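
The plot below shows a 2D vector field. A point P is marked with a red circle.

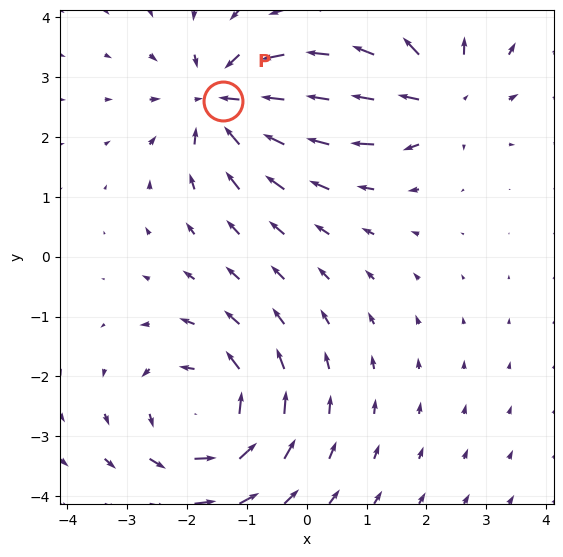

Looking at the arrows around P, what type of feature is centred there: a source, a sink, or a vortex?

At P (-1.4, 2.6) the arrows converge inward. Divergence about -6, curl ≈0 — negative divergence with near-zero curl is a sink.

sink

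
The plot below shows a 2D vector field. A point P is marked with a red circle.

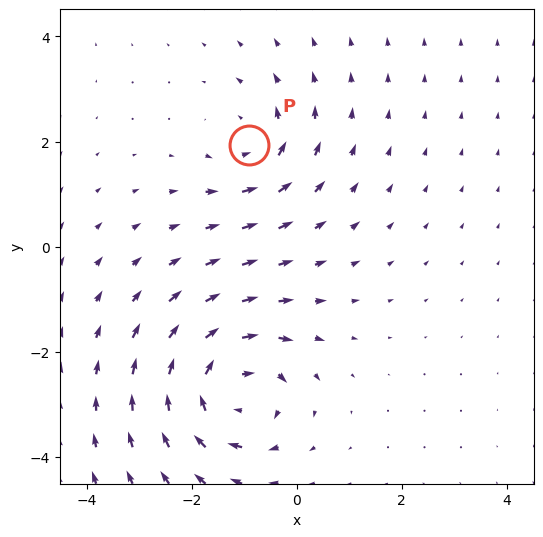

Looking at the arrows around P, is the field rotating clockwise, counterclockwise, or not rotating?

Near P at (-0.9, 1.9) the arrows circulate counterclockwise. The curl (z-component) there is about +3; positive curl means counterclockwise rotation.

counterclockwise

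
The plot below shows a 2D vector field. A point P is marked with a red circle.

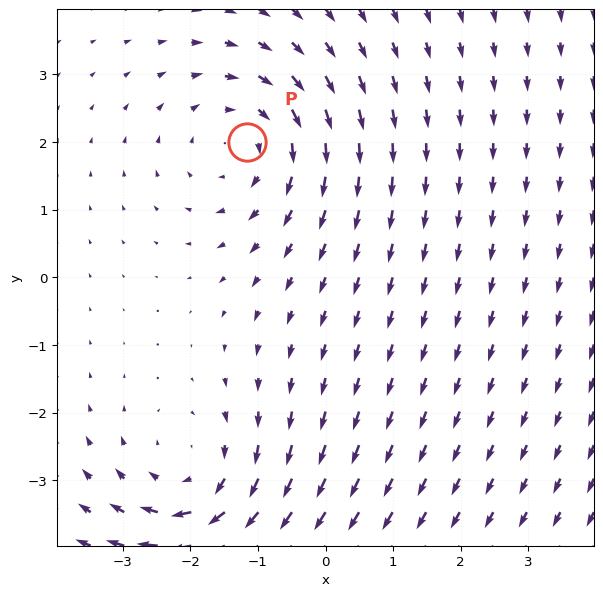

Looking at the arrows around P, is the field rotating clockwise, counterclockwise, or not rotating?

Near P at (-1.2, 2.0) the arrows circulate clockwise. The curl (z-component) there is about -4; negative curl means clockwise rotation.

clockwise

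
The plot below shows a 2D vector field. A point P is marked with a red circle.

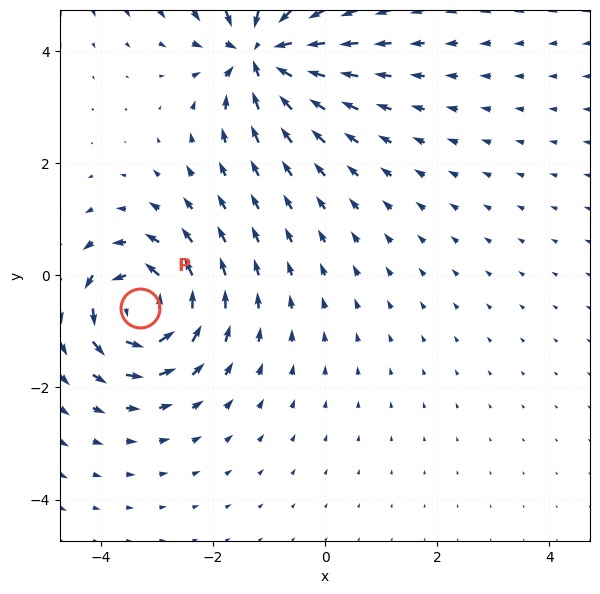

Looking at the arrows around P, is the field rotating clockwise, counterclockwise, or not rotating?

Near P at (-3.3, -0.6) the arrows circulate counterclockwise. The curl (z-component) there is about +5; positive curl means counterclockwise rotation.

counterclockwise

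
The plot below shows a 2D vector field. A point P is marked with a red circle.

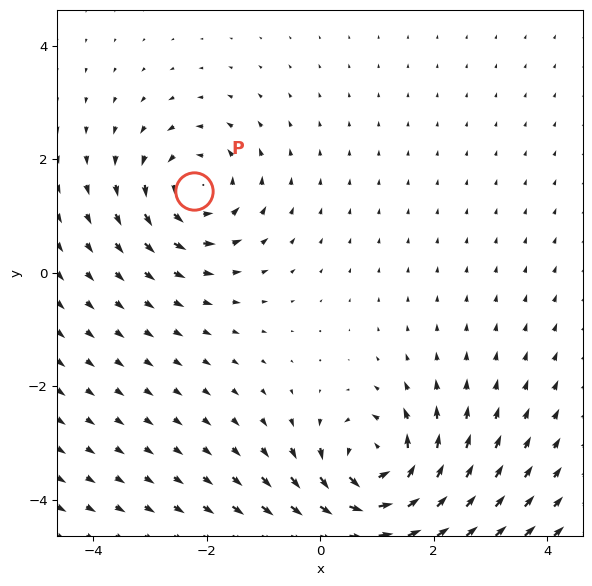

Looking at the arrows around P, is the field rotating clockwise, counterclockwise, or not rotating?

Near P at (-2.2, 1.4) the arrows circulate counterclockwise. The curl (z-component) there is about +3; positive curl means counterclockwise rotation.

counterclockwise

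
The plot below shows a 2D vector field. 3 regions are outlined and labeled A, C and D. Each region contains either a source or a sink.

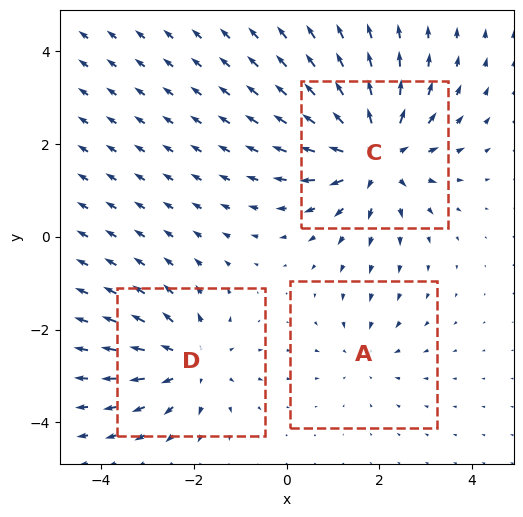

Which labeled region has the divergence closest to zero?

A

Divergence at each region's feature centre — A: about -2, C: about +5, D: about +3. Region A is closest to zero.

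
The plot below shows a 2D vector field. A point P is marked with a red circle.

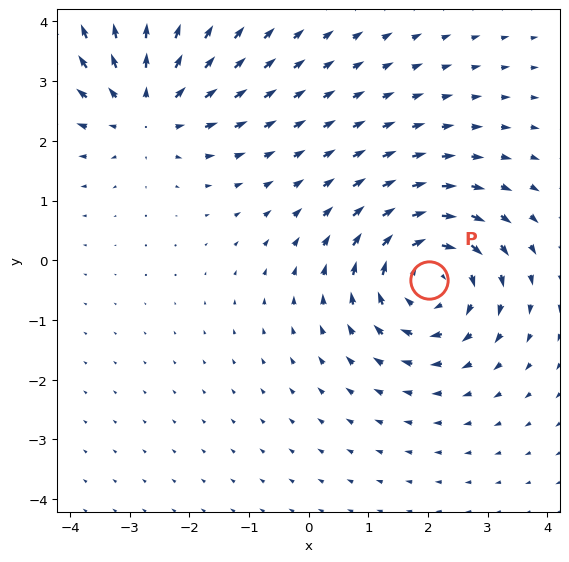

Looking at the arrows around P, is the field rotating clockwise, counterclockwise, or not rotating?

Near P at (2.0, -0.3) the arrows circulate clockwise. The curl (z-component) there is about -5; negative curl means clockwise rotation.

clockwise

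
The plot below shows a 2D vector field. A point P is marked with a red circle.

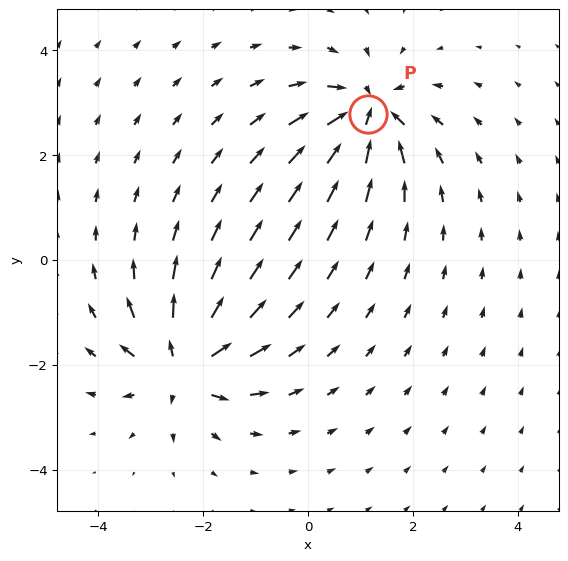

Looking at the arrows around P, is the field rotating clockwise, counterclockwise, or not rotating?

Near P at (1.1, 2.8) the arrows show no circulation. The curl there is ≈0.

not rotating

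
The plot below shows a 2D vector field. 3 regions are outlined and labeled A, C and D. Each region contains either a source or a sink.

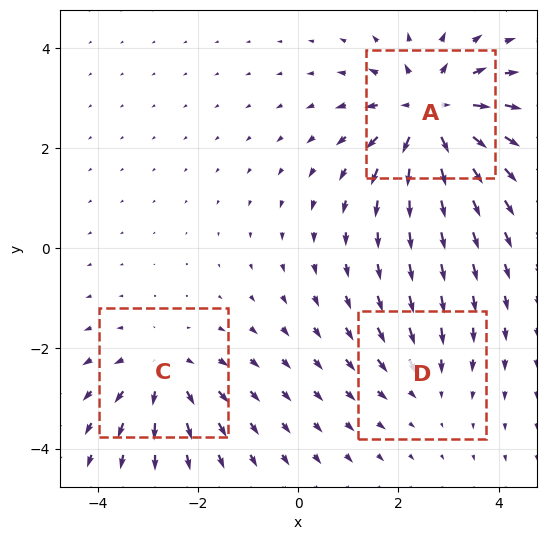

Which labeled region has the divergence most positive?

Divergence at each region's feature centre — A: about +5, C: about +3, D: about -2. Region A is most positive.

A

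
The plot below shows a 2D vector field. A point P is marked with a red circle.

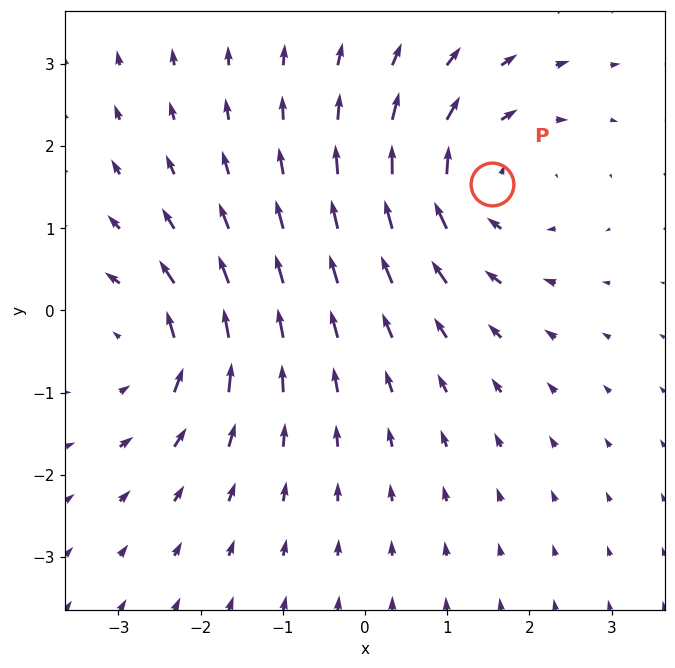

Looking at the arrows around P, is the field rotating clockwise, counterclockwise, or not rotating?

clockwise

Near P at (1.5, 1.5) the arrows circulate clockwise. The curl (z-component) there is about -4; negative curl means clockwise rotation.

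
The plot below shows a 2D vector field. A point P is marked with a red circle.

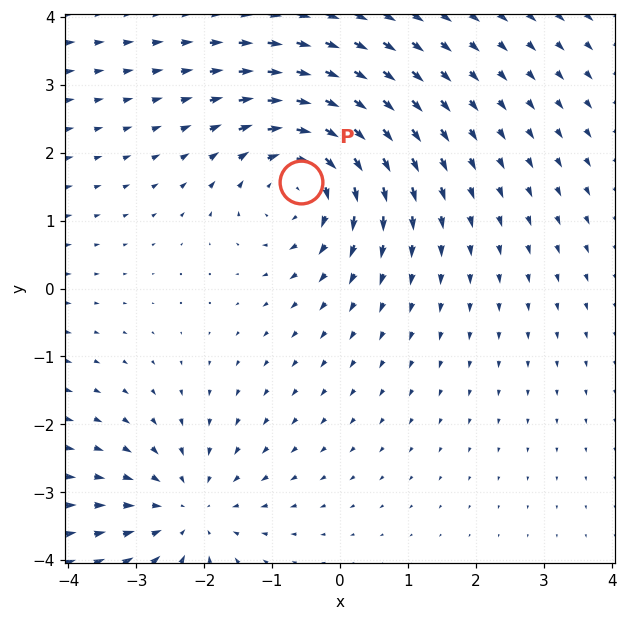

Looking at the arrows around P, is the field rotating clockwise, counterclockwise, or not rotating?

Near P at (-0.6, 1.6) the arrows circulate clockwise. The curl (z-component) there is about -5; negative curl means clockwise rotation.

clockwise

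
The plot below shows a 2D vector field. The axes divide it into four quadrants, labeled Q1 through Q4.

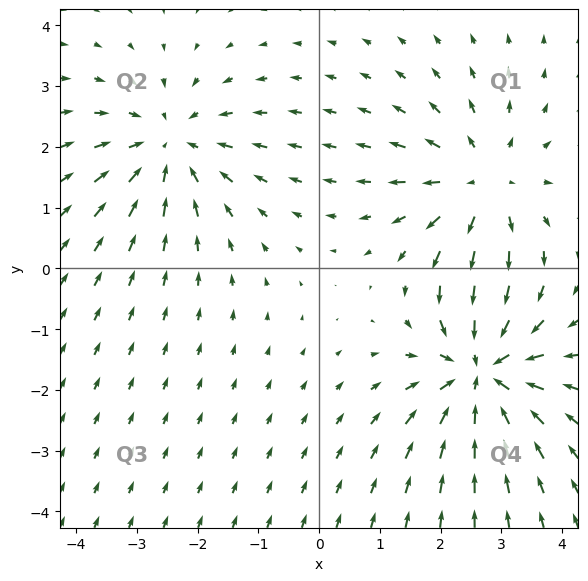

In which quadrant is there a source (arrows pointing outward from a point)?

Q1

The source sits at approximately (2.7, 1.4), which lies in quadrant Q1. The divergence there is about +4, positive as expected for a source.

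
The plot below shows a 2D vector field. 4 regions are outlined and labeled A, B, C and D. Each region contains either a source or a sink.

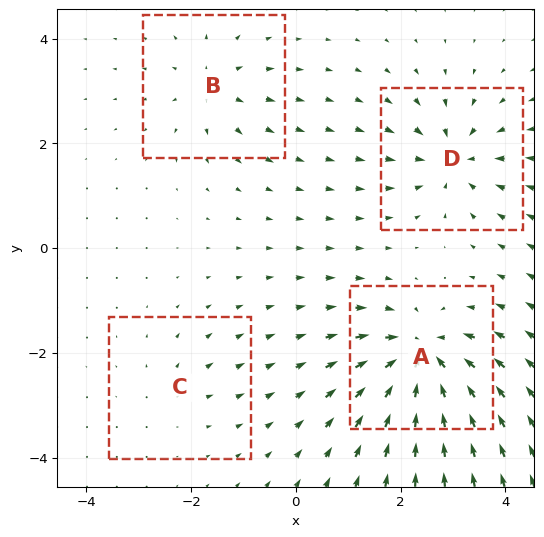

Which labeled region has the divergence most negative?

Divergence at each region's feature centre — A: about -8, B: about +4, C: about +2, D: about -6. Region A is most negative.

A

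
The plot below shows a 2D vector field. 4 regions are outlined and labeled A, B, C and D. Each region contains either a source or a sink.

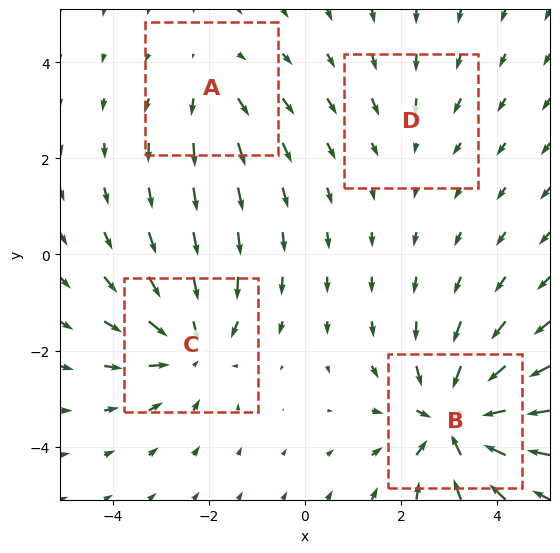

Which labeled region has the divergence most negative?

B

Divergence at each region's feature centre — A: about +3, B: about -7, C: about -5, D: about -2. Region B is most negative.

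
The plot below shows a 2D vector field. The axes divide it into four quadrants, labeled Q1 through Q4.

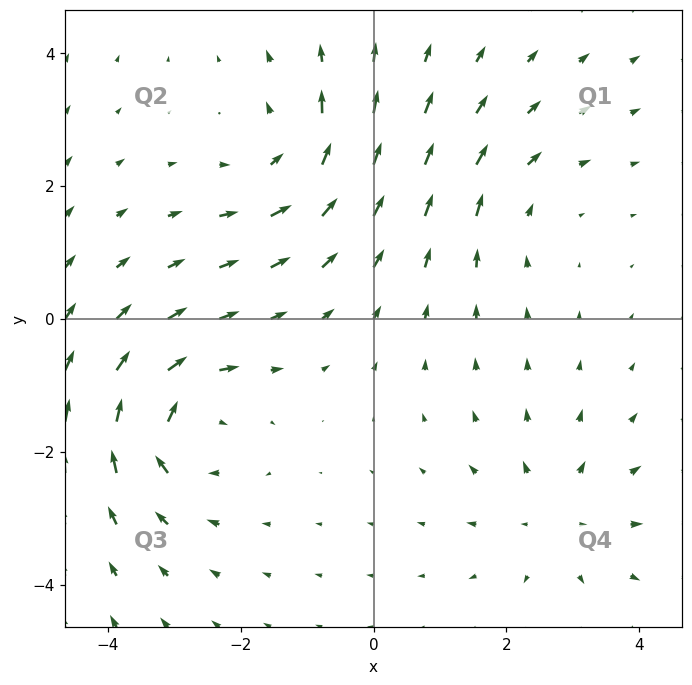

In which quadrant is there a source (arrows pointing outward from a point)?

Q4

The source sits at approximately (2.8, -3.0), which lies in quadrant Q4. The divergence there is about +3, positive as expected for a source.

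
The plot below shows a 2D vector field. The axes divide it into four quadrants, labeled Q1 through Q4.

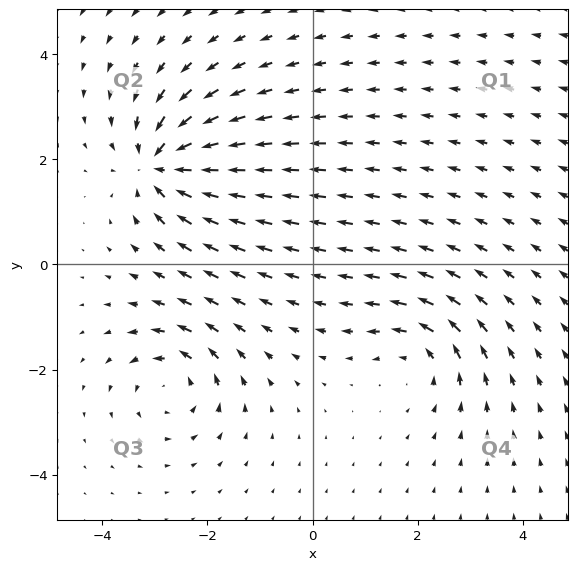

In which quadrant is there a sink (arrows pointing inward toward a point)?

The sink sits at approximately (-2.9, 1.9), which lies in quadrant Q2. The divergence there is about -6, negative as expected for a sink.

Q2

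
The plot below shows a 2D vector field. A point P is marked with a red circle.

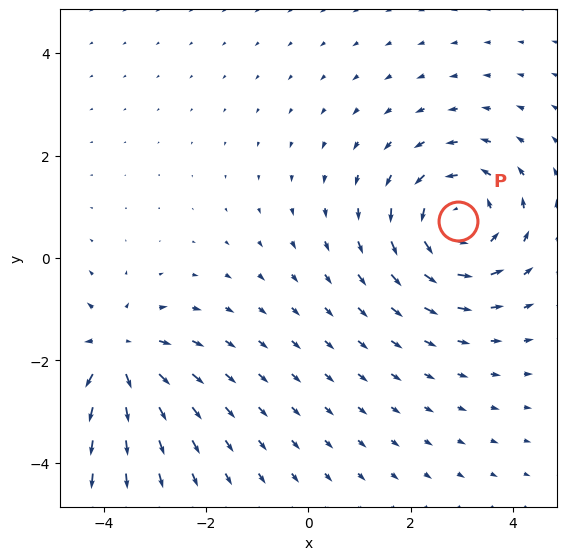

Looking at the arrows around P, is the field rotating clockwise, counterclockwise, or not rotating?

counterclockwise

Near P at (2.9, 0.7) the arrows circulate counterclockwise. The curl (z-component) there is about +4; positive curl means counterclockwise rotation.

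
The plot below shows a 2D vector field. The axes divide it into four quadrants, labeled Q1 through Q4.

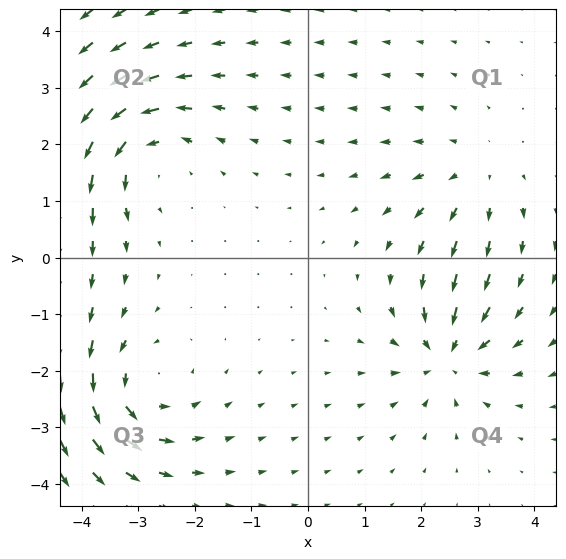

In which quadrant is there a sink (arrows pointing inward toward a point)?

Q4

The sink sits at approximately (2.5, -1.7), which lies in quadrant Q4. The divergence there is about -5, negative as expected for a sink.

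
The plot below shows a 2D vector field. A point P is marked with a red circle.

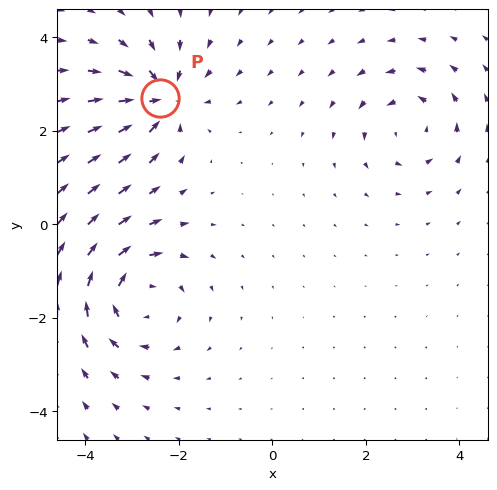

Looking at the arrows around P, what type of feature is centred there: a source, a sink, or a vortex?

At P (-2.4, 2.7) the arrows converge inward. Divergence about -5, curl ≈0 — negative divergence with near-zero curl is a sink.

sink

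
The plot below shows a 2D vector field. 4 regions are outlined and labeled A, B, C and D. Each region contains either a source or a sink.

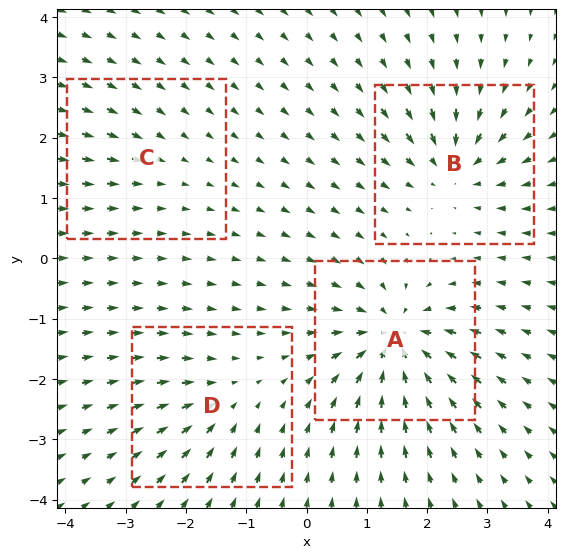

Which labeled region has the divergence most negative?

Divergence at each region's feature centre — A: about -9, B: about -7, C: about -2, D: about -4. Region A is most negative.

A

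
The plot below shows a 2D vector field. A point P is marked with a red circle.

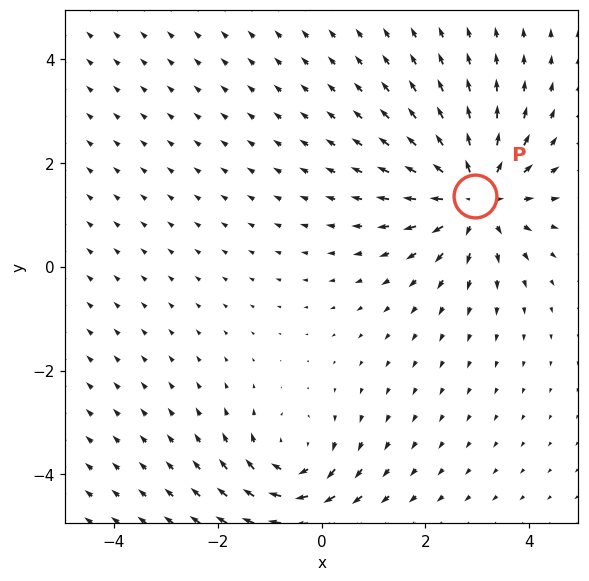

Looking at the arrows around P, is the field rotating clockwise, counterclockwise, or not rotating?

not rotating

Near P at (3.0, 1.4) the arrows show no circulation. The curl there is ≈0.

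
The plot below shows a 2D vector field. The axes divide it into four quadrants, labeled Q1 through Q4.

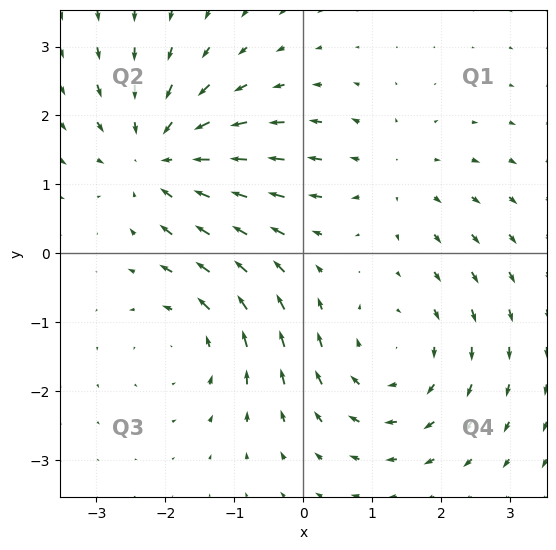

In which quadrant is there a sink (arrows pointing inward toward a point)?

Q2

The sink sits at approximately (-2.1, 1.4), which lies in quadrant Q2. The divergence there is about -5, negative as expected for a sink.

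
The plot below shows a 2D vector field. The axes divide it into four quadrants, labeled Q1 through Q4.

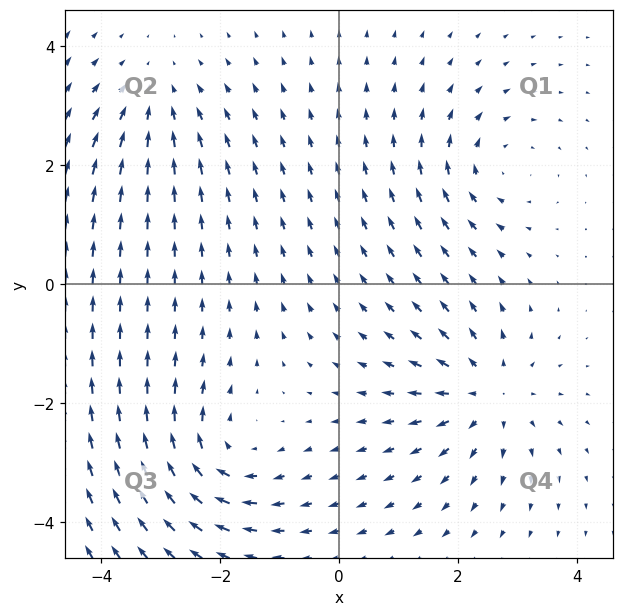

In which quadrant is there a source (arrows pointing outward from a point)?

Q4

The source sits at approximately (2.5, -1.9), which lies in quadrant Q4. The divergence there is about +5, positive as expected for a source.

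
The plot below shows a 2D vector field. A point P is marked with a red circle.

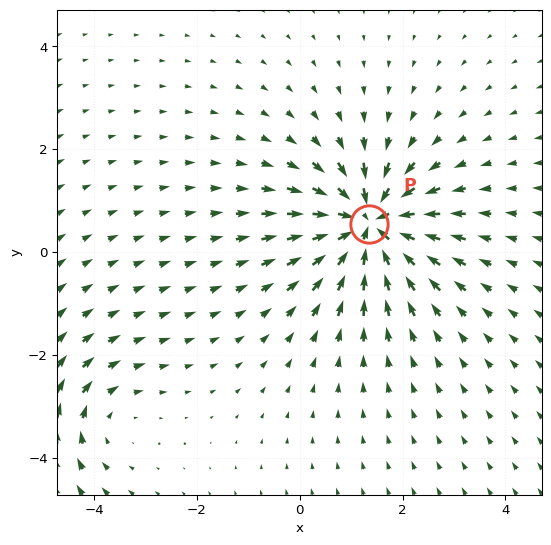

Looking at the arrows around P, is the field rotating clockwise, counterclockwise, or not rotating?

not rotating

Near P at (1.4, 0.5) the arrows show no circulation. The curl there is ≈0.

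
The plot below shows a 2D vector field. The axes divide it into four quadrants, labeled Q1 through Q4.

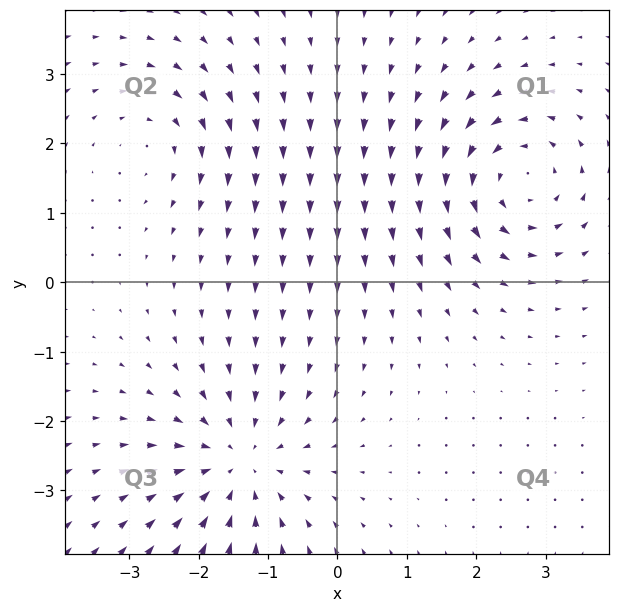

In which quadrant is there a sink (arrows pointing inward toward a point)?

Q3

The sink sits at approximately (-1.4, -2.6), which lies in quadrant Q3. The divergence there is about -4, negative as expected for a sink.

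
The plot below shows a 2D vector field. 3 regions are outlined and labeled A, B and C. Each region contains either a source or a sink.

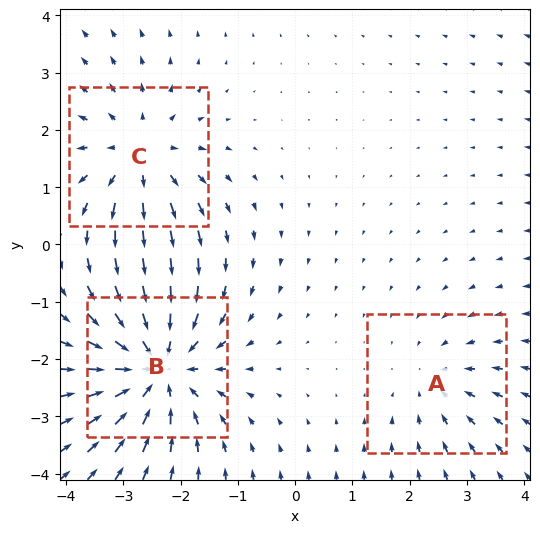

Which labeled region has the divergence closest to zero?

Divergence at each region's feature centre — A: about -2, B: about -5, C: about +3. Region A is closest to zero.

A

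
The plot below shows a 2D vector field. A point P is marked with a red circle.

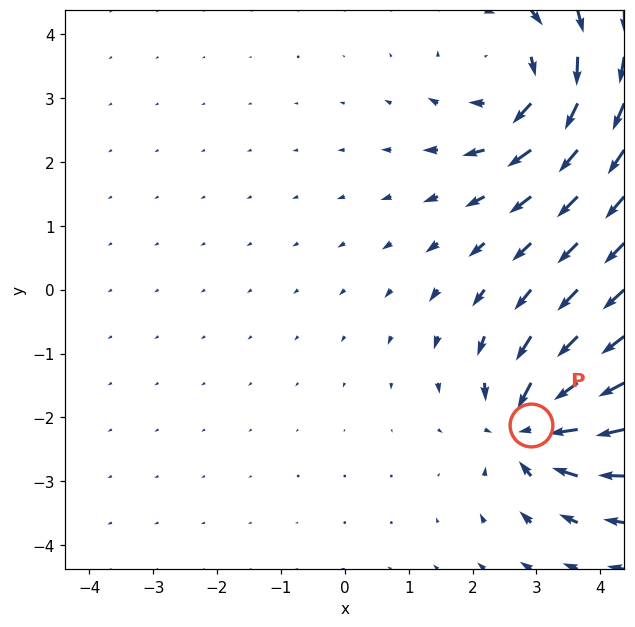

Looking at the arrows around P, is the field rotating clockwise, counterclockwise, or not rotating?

Near P at (2.9, -2.1) the arrows show no circulation. The curl there is ≈0.

not rotating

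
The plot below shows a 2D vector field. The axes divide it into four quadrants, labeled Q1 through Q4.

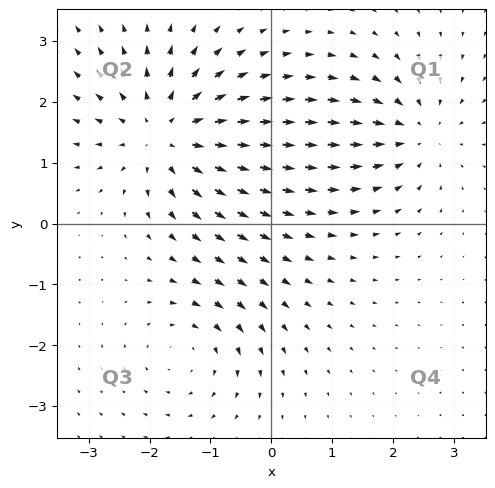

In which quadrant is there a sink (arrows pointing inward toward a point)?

Q1

The sink sits at approximately (2.4, 1.5), which lies in quadrant Q1. The divergence there is about -4, negative as expected for a sink.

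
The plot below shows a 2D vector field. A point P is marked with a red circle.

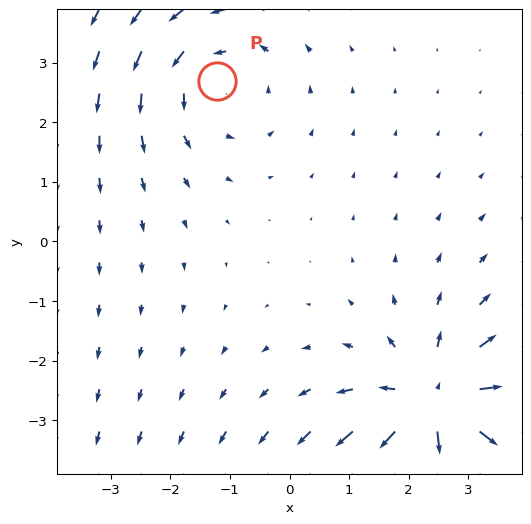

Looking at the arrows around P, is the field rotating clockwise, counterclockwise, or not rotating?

Near P at (-1.2, 2.7) the arrows circulate counterclockwise. The curl (z-component) there is about +2; positive curl means counterclockwise rotation.

counterclockwise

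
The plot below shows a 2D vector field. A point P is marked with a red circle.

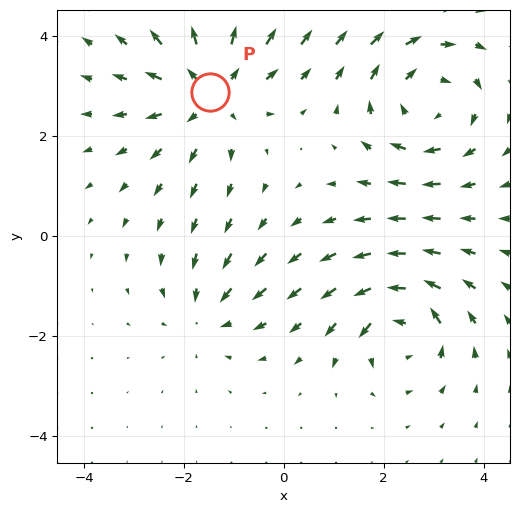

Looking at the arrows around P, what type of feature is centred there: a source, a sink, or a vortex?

At P (-1.5, 2.9) the arrows spread outward. Divergence about +4, curl ≈0 — positive divergence with near-zero curl is a source.

source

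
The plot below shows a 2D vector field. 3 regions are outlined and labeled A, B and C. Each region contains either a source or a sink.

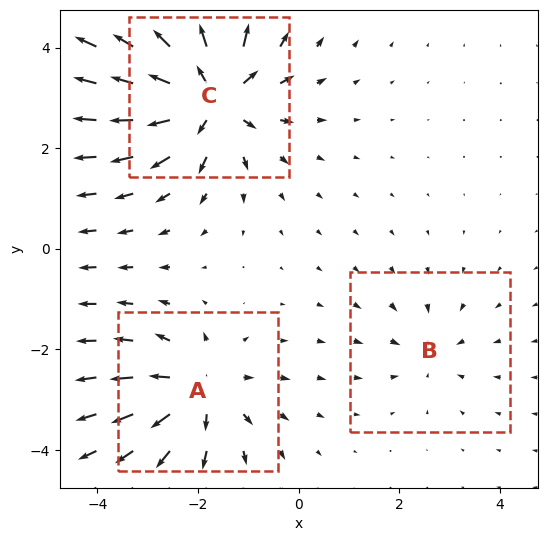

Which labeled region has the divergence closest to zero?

B

Divergence at each region's feature centre — A: about +4, B: about -2, C: about +6. Region B is closest to zero.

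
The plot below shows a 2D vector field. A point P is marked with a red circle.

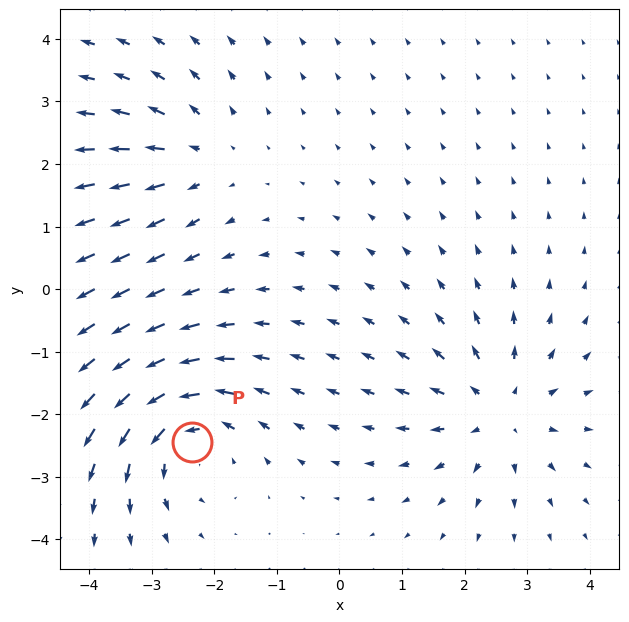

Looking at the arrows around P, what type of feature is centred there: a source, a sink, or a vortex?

At P (-2.4, -2.5) the arrows circulate counterclockwise. Divergence ≈0, curl about +5 — near-zero divergence with nonzero curl is a vortex.

vortex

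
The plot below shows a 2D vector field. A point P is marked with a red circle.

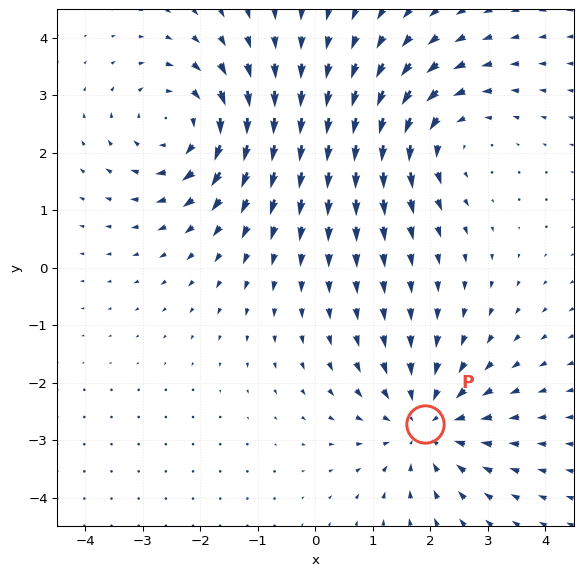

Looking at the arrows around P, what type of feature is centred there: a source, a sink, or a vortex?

sink

At P (1.9, -2.7) the arrows converge inward. Divergence about -4, curl ≈0 — negative divergence with near-zero curl is a sink.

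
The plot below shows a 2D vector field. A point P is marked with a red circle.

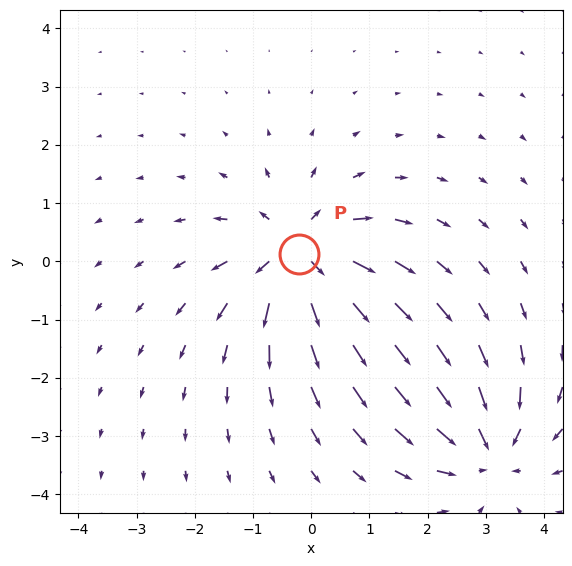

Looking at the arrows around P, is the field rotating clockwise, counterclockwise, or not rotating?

Near P at (-0.2, 0.1) the arrows show no circulation. The curl there is ≈0.

not rotating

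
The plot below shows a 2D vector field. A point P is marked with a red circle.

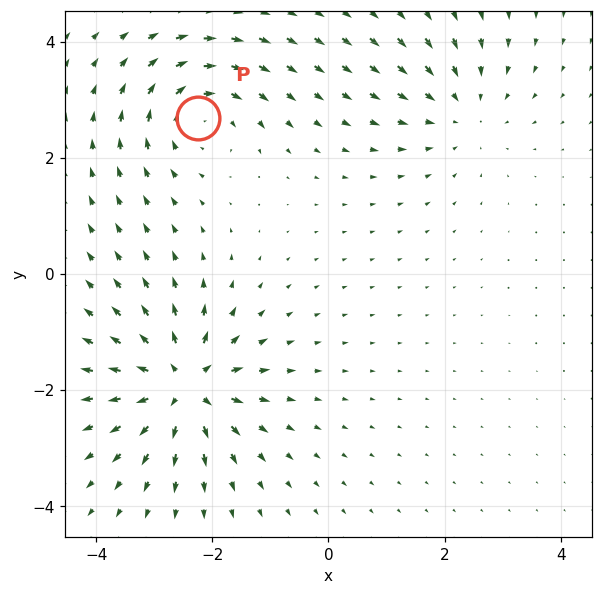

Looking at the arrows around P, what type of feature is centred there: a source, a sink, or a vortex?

vortex

At P (-2.2, 2.7) the arrows circulate clockwise. Divergence ≈0, curl about -4 — near-zero divergence with nonzero curl is a vortex.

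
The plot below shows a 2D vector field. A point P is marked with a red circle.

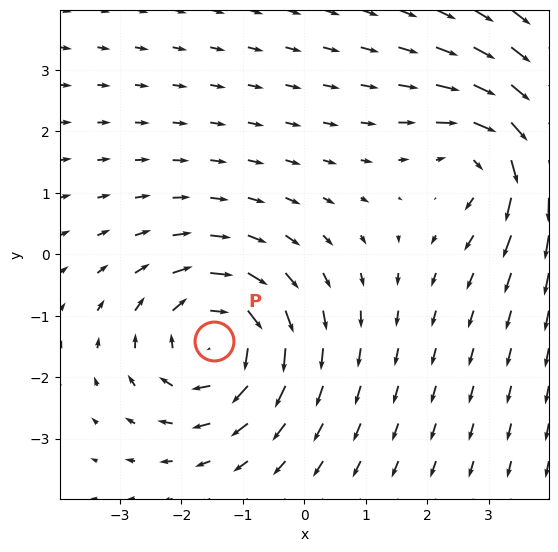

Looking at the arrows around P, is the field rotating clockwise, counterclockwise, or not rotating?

Near P at (-1.5, -1.4) the arrows circulate clockwise. The curl (z-component) there is about -4; negative curl means clockwise rotation.

clockwise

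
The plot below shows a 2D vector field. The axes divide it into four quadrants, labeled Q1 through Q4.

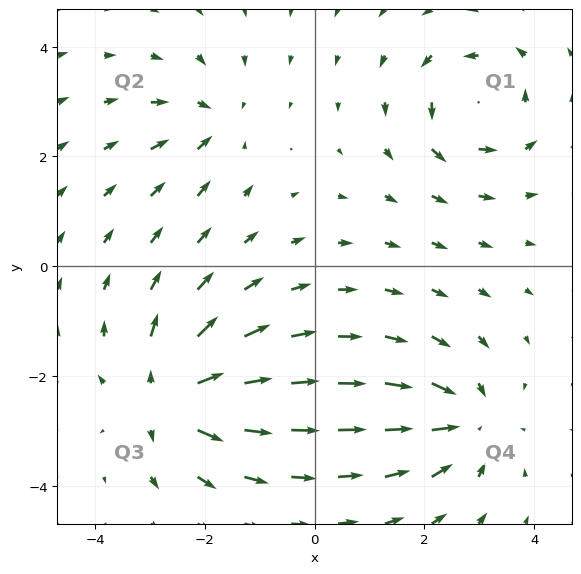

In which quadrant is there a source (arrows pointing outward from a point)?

The source sits at approximately (-2.6, -2.4), which lies in quadrant Q3. The divergence there is about +6, positive as expected for a source.

Q3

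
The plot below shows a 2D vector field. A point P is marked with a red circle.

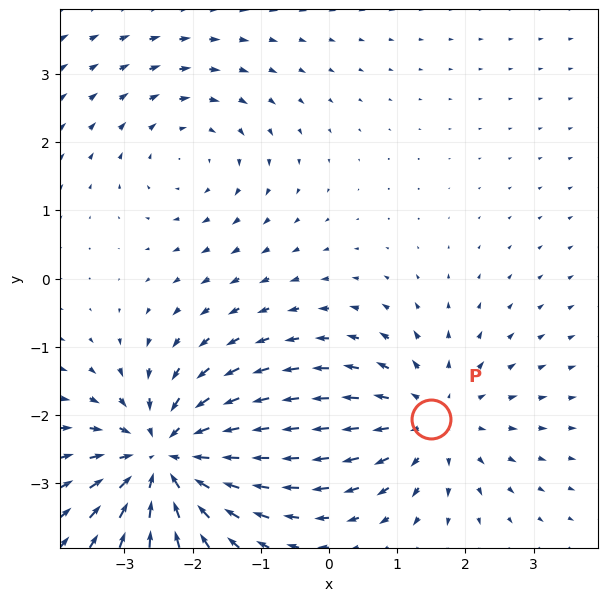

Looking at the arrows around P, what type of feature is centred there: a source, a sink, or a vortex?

source

At P (1.5, -2.1) the arrows spread outward. Divergence about +3, curl ≈0 — positive divergence with near-zero curl is a source.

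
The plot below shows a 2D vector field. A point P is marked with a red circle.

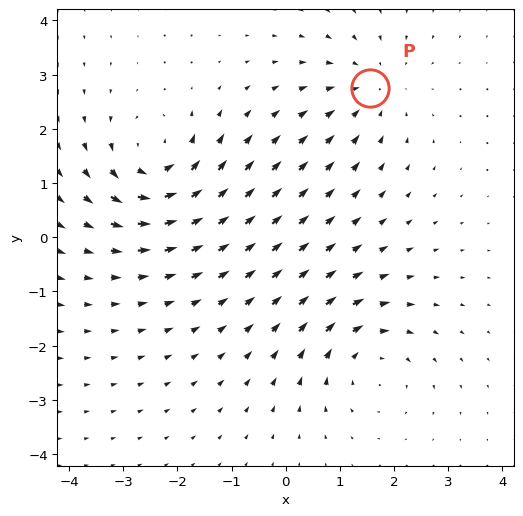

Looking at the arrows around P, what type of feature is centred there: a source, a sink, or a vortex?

sink

At P (1.6, 2.7) the arrows converge inward. Divergence about -3, curl ≈0 — negative divergence with near-zero curl is a sink.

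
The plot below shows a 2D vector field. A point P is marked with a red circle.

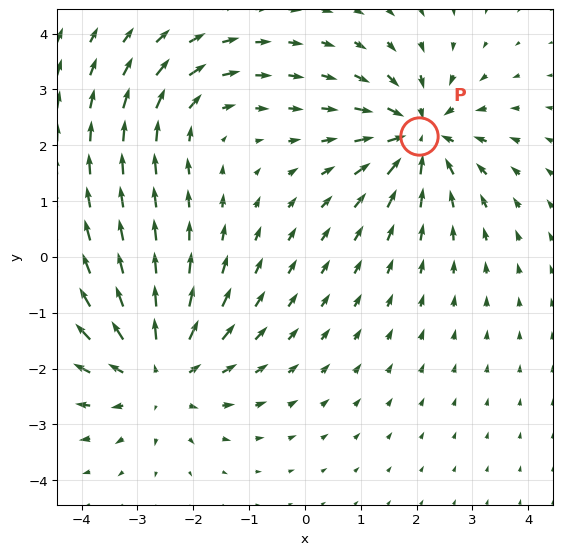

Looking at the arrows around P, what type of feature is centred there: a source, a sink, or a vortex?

At P (2.0, 2.2) the arrows converge inward. Divergence about -5, curl ≈0 — negative divergence with near-zero curl is a sink.

sink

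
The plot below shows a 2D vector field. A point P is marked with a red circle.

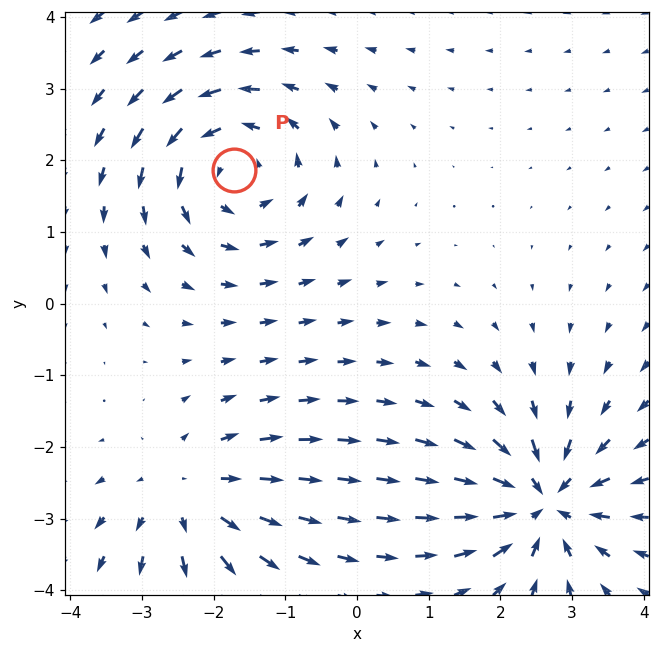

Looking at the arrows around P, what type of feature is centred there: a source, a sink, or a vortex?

vortex

At P (-1.7, 1.9) the arrows circulate counterclockwise. Divergence ≈0, curl about +5 — near-zero divergence with nonzero curl is a vortex.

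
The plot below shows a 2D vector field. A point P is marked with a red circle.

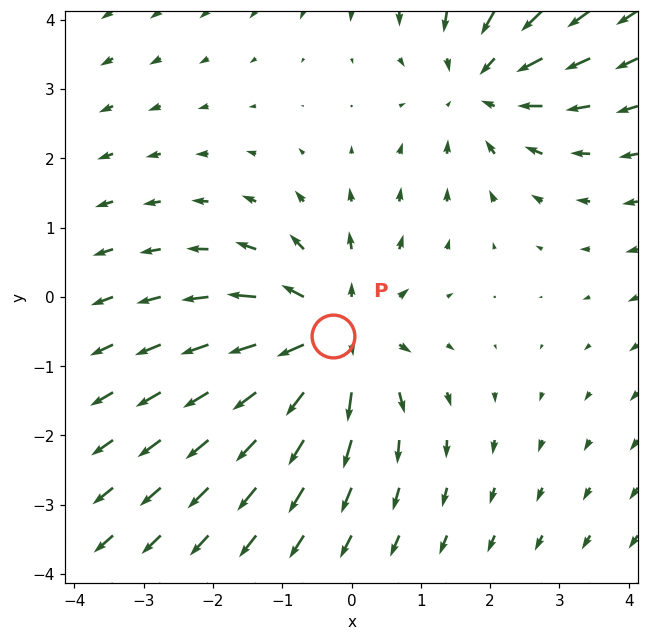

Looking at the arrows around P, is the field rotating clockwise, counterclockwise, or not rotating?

Near P at (-0.3, -0.6) the arrows show no circulation. The curl there is ≈0.

not rotating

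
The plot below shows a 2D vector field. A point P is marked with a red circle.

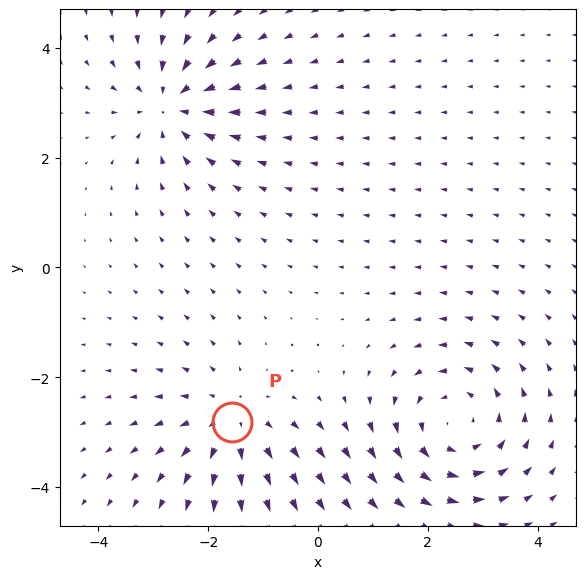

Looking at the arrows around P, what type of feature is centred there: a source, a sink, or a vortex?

source

At P (-1.6, -2.8) the arrows spread outward. Divergence about +4, curl ≈0 — positive divergence with near-zero curl is a source.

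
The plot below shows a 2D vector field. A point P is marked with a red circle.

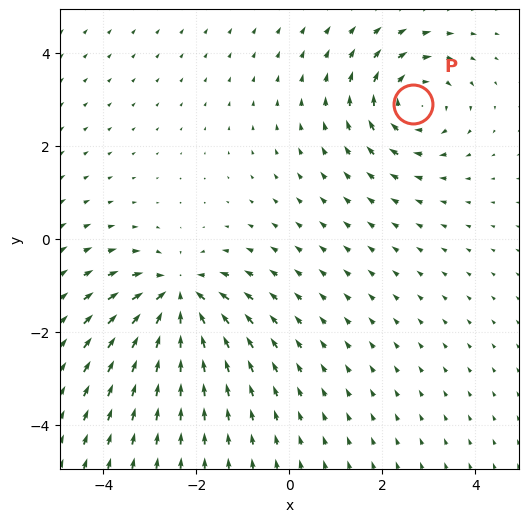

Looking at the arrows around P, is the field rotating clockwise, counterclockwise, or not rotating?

Near P at (2.6, 2.9) the arrows circulate clockwise. The curl (z-component) there is about -4; negative curl means clockwise rotation.

clockwise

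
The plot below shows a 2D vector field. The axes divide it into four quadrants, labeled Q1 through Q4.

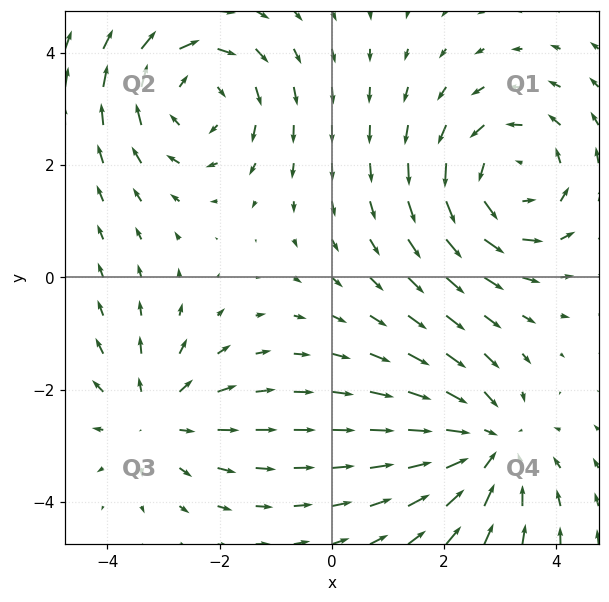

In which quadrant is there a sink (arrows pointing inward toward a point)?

Q4

The sink sits at approximately (2.8, -3.0), which lies in quadrant Q4. The divergence there is about -3, negative as expected for a sink.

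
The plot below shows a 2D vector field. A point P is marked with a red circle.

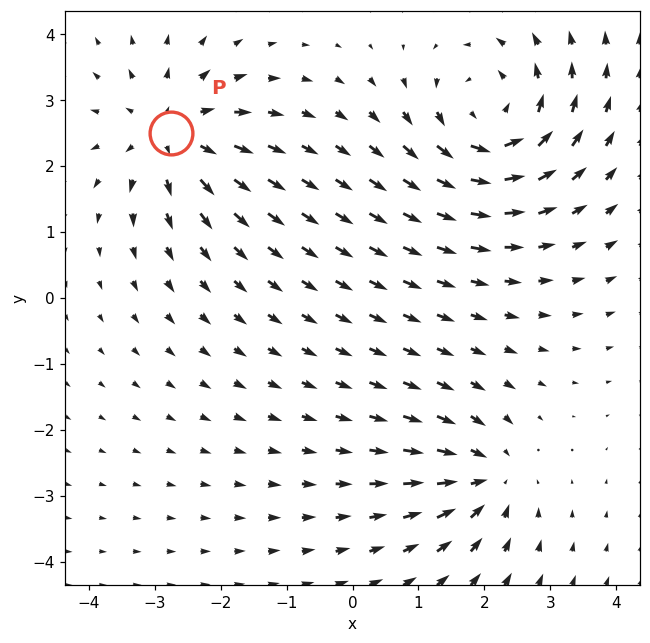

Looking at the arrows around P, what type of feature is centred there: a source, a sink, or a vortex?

source

At P (-2.8, 2.5) the arrows spread outward. Divergence about +5, curl ≈0 — positive divergence with near-zero curl is a source.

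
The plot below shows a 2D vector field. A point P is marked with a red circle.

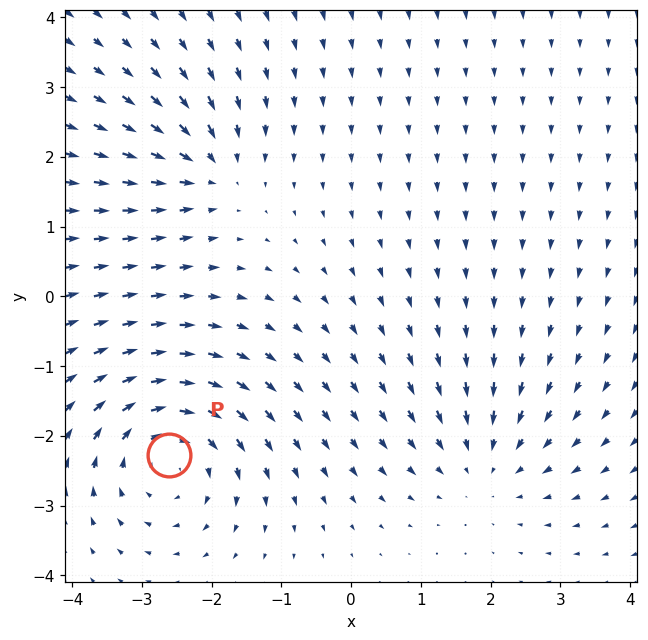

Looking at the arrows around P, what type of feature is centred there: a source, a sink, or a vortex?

vortex

At P (-2.6, -2.3) the arrows circulate clockwise. Divergence ≈0, curl about -5 — near-zero divergence with nonzero curl is a vortex.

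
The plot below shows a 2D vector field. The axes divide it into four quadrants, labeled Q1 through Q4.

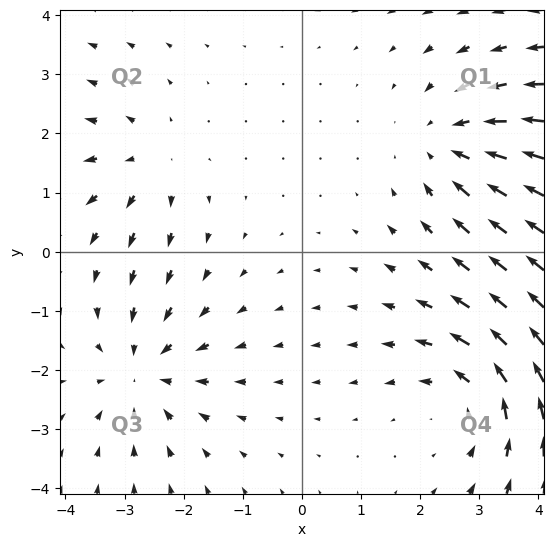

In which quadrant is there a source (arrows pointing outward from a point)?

Q2

The source sits at approximately (-2.6, 1.5), which lies in quadrant Q2. The divergence there is about +3, positive as expected for a source.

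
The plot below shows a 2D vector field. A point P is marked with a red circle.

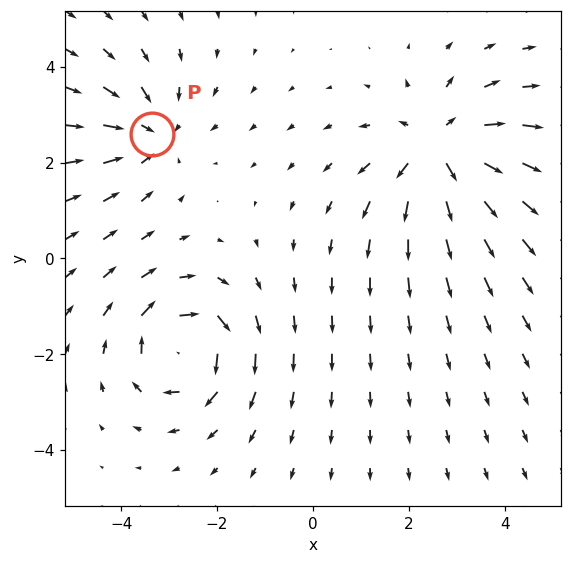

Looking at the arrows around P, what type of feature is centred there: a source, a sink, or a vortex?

At P (-3.4, 2.6) the arrows converge inward. Divergence about -4, curl ≈0 — negative divergence with near-zero curl is a sink.

sink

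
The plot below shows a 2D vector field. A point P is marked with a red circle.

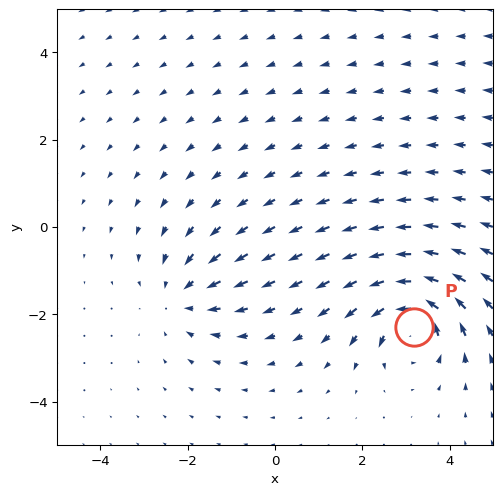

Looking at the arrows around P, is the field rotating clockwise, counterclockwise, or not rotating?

Near P at (3.2, -2.3) the arrows circulate counterclockwise. The curl (z-component) there is about +5; positive curl means counterclockwise rotation.

counterclockwise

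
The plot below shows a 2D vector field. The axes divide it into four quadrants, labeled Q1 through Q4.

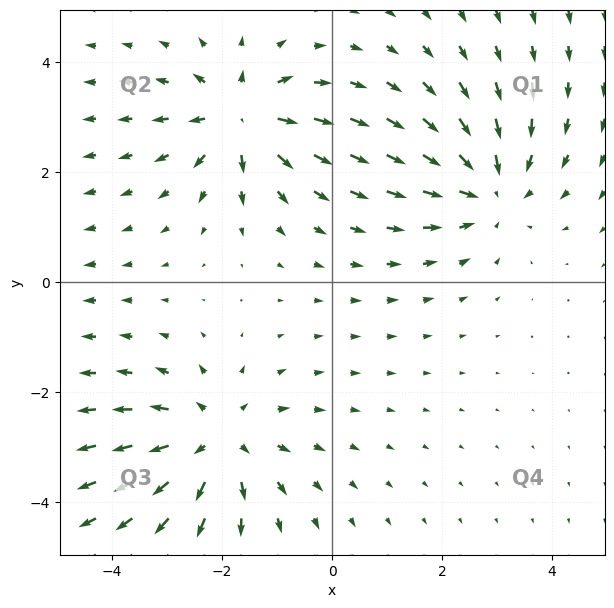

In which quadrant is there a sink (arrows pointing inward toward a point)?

The sink sits at approximately (2.8, 1.7), which lies in quadrant Q1. The divergence there is about -4, negative as expected for a sink.

Q1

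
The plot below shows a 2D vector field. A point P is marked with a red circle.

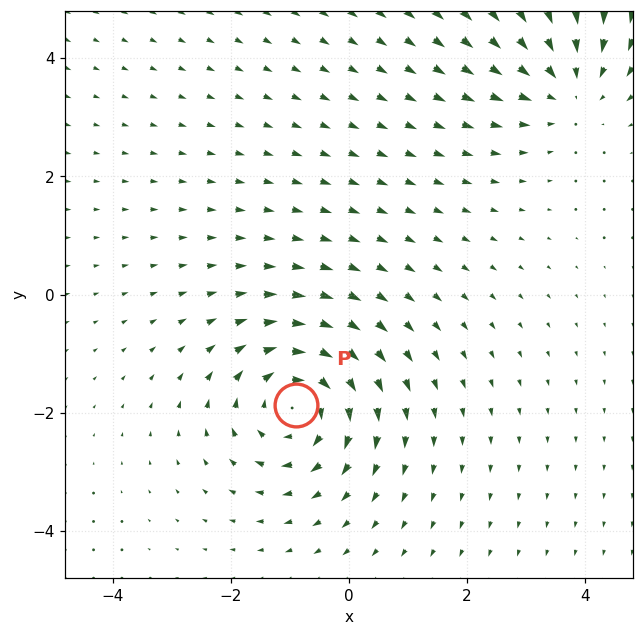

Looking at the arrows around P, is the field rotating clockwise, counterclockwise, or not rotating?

clockwise

Near P at (-0.9, -1.9) the arrows circulate clockwise. The curl (z-component) there is about -5; negative curl means clockwise rotation.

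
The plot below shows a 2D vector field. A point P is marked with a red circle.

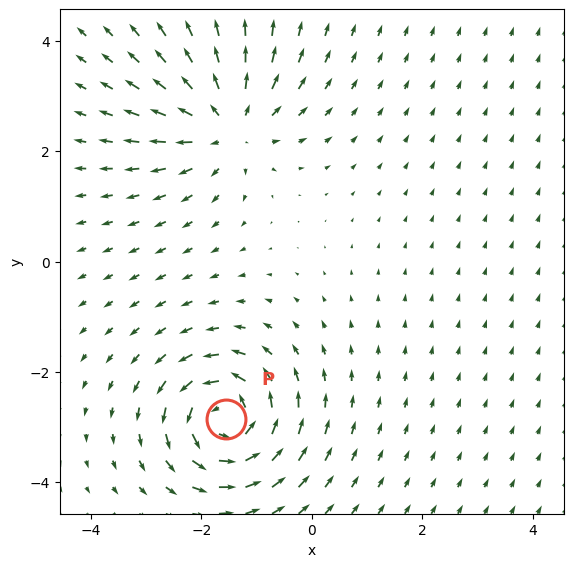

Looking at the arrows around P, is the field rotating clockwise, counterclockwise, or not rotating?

counterclockwise

Near P at (-1.6, -2.9) the arrows circulate counterclockwise. The curl (z-component) there is about +6; positive curl means counterclockwise rotation.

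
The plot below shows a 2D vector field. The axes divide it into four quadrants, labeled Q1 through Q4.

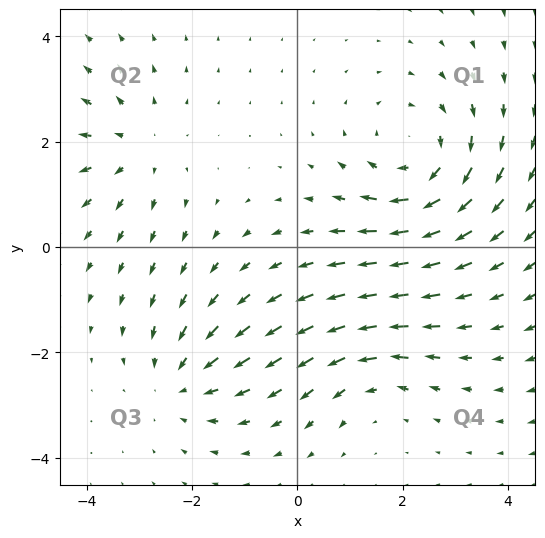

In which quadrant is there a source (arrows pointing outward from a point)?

The source sits at approximately (-3.1, 1.9), which lies in quadrant Q2. The divergence there is about +3, positive as expected for a source.

Q2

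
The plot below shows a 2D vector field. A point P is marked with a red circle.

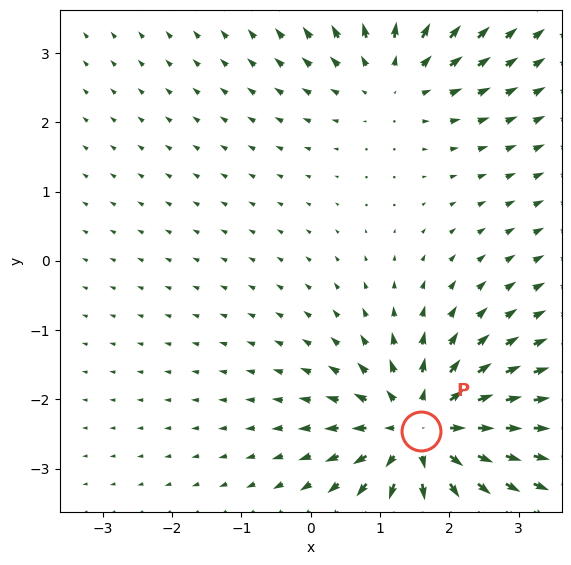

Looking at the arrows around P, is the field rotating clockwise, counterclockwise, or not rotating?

not rotating

Near P at (1.6, -2.5) the arrows show no circulation. The curl there is ≈0.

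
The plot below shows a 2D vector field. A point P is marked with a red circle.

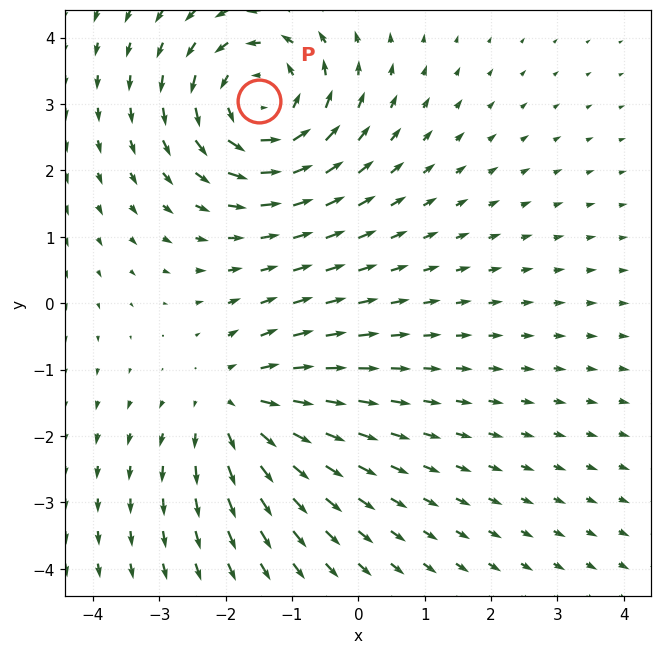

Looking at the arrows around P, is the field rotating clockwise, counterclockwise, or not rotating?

counterclockwise

Near P at (-1.5, 3.0) the arrows circulate counterclockwise. The curl (z-component) there is about +4; positive curl means counterclockwise rotation.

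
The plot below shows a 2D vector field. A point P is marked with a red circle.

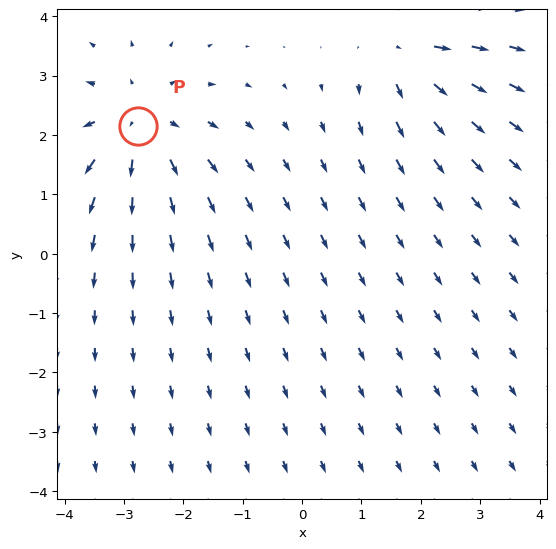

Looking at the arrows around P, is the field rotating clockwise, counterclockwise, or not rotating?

Near P at (-2.8, 2.2) the arrows show no circulation. The curl there is ≈0.

not rotating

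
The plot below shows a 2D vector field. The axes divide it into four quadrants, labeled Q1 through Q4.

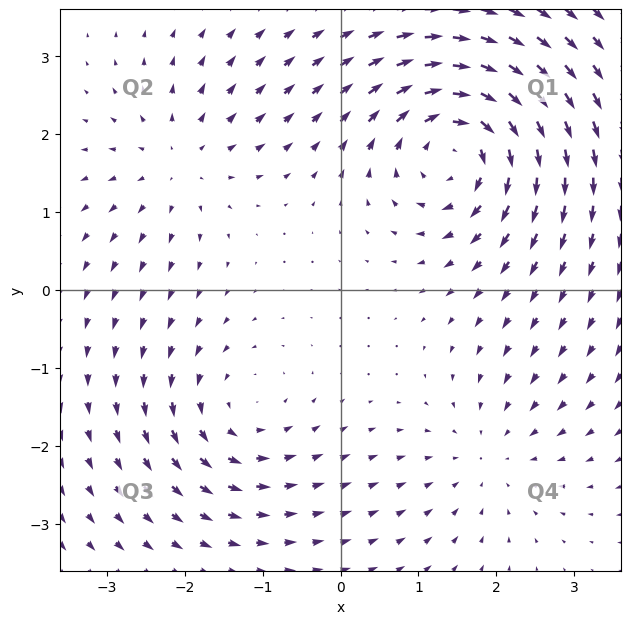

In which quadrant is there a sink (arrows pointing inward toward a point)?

The sink sits at approximately (1.9, -2.1), which lies in quadrant Q4. The divergence there is about -2, negative as expected for a sink.

Q4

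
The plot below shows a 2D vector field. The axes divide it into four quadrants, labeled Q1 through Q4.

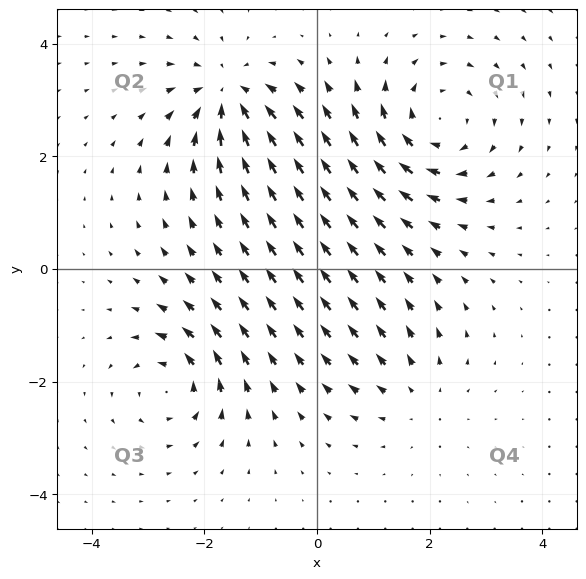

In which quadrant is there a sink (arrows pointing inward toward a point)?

Q2

The sink sits at approximately (-1.6, 3.1), which lies in quadrant Q2. The divergence there is about -5, negative as expected for a sink.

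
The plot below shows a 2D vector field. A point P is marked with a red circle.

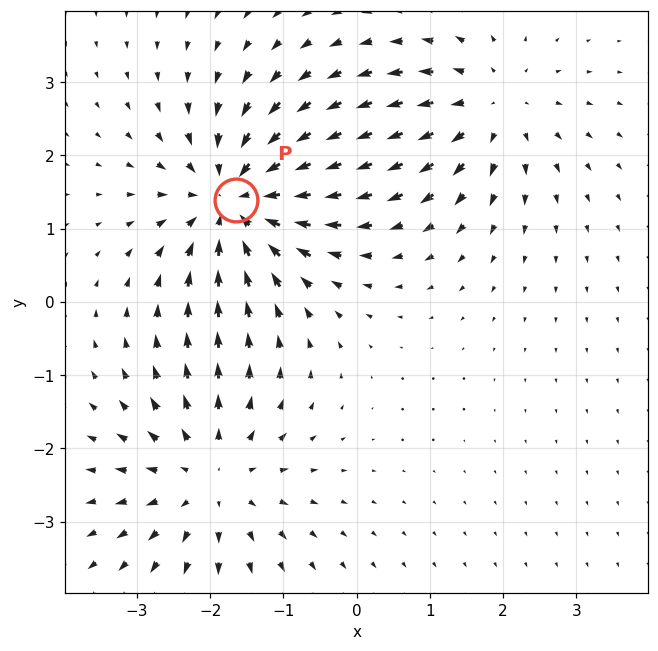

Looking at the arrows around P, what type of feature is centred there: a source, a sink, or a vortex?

At P (-1.6, 1.4) the arrows converge inward. Divergence about -5, curl ≈0 — negative divergence with near-zero curl is a sink.

sink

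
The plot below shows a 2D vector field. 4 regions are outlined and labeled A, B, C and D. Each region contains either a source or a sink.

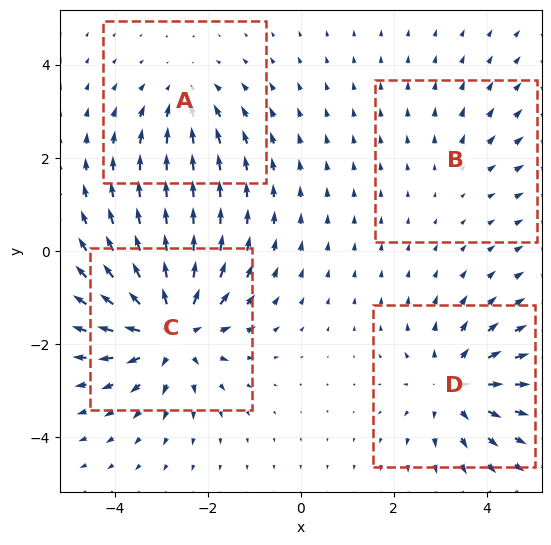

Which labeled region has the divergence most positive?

C

Divergence at each region's feature centre — A: about -3, B: about +2, C: about +7, D: about +5. Region C is most positive.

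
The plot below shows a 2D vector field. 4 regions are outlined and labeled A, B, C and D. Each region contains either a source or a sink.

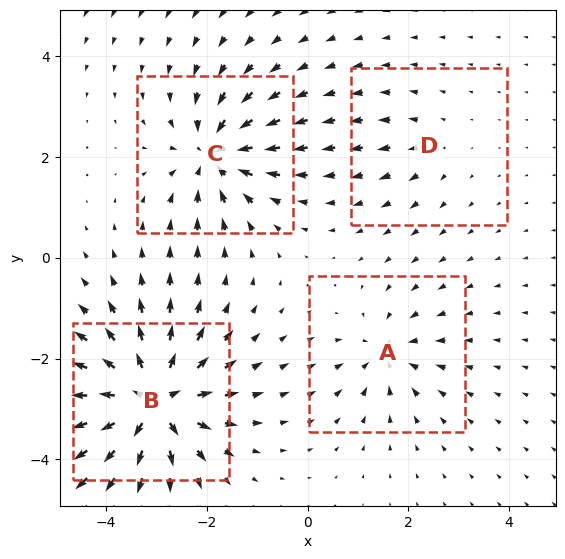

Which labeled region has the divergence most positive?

Divergence at each region's feature centre — A: about -4, B: about +9, C: about -6, D: about +2. Region B is most positive.

B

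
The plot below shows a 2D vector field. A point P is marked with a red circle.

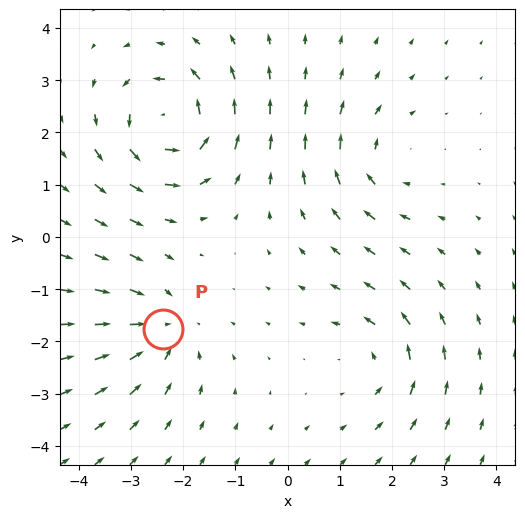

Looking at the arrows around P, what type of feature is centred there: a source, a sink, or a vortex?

sink

At P (-2.4, -1.8) the arrows converge inward. Divergence about -4, curl ≈0 — negative divergence with near-zero curl is a sink.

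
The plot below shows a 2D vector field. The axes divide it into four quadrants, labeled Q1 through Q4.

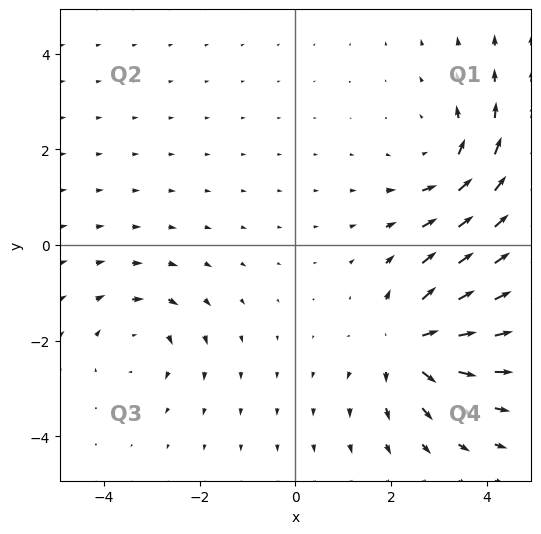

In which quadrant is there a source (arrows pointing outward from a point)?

The source sits at approximately (2.4, -2.1), which lies in quadrant Q4. The divergence there is about +5, positive as expected for a source.

Q4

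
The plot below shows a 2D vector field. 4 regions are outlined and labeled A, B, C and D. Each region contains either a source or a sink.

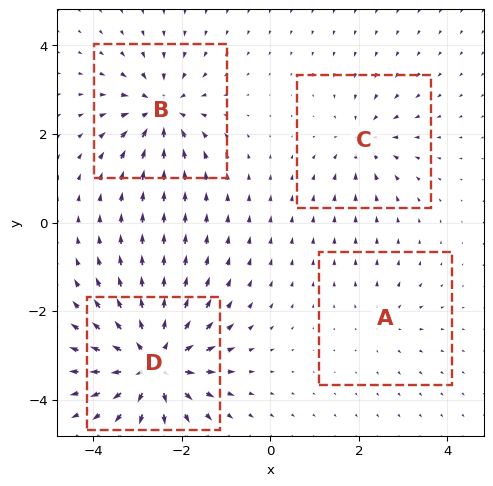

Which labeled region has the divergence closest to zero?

A

Divergence at each region's feature centre — A: about +3, B: about -6, C: about -4, D: about +9. Region A is closest to zero.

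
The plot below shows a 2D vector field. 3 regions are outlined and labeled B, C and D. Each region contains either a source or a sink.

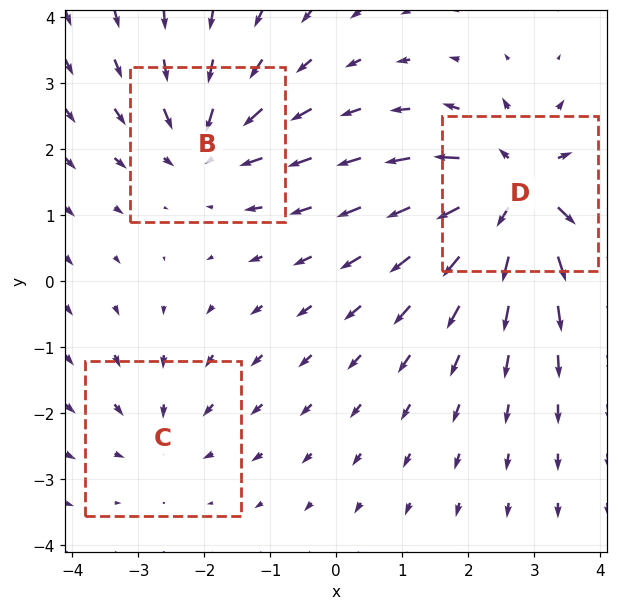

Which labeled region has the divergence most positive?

Divergence at each region's feature centre — B: about -3, C: about -2, D: about +5. Region D is most positive.

D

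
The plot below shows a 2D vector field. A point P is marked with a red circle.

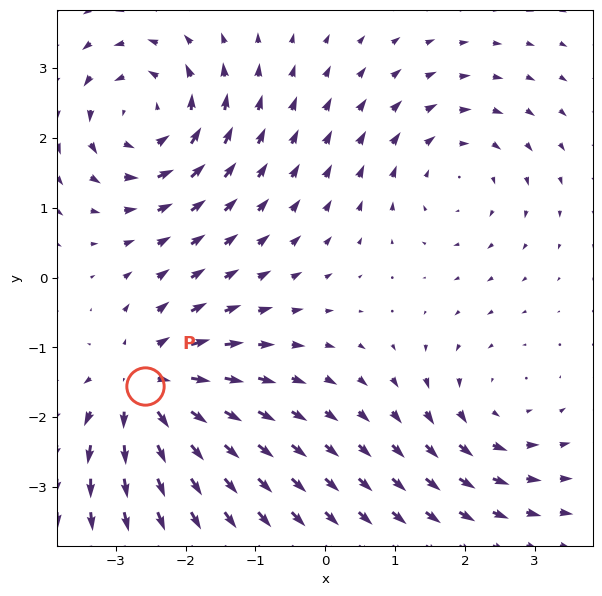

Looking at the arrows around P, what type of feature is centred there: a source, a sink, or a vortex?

source

At P (-2.6, -1.6) the arrows spread outward. Divergence about +5, curl ≈0 — positive divergence with near-zero curl is a source.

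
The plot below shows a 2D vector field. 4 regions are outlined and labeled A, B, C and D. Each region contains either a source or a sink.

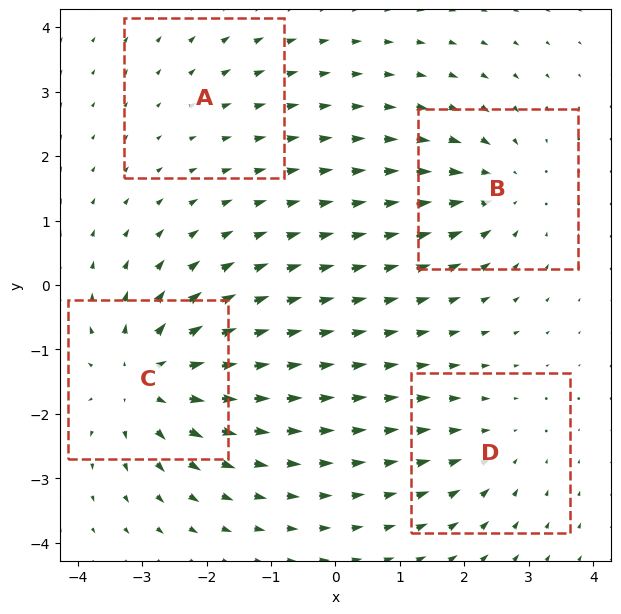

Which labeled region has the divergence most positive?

Divergence at each region's feature centre — A: about +2, B: about -5, C: about +7, D: about -3. Region C is most positive.

C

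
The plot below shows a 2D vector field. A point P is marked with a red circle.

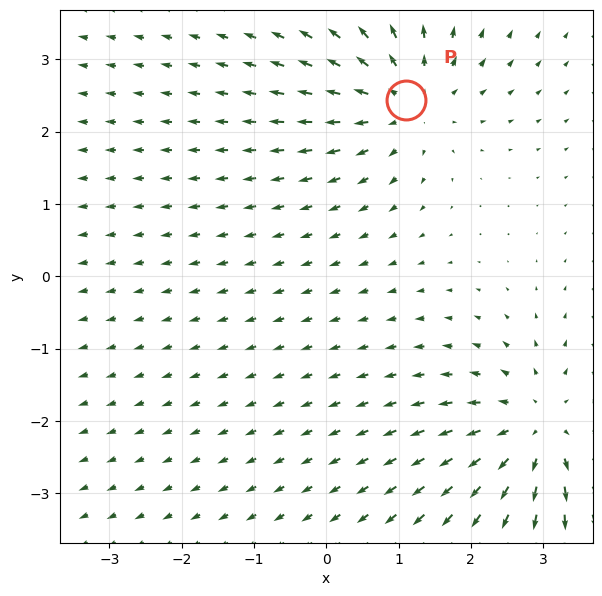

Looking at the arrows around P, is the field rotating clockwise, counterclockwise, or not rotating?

not rotating

Near P at (1.1, 2.4) the arrows show no circulation. The curl there is ≈0.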